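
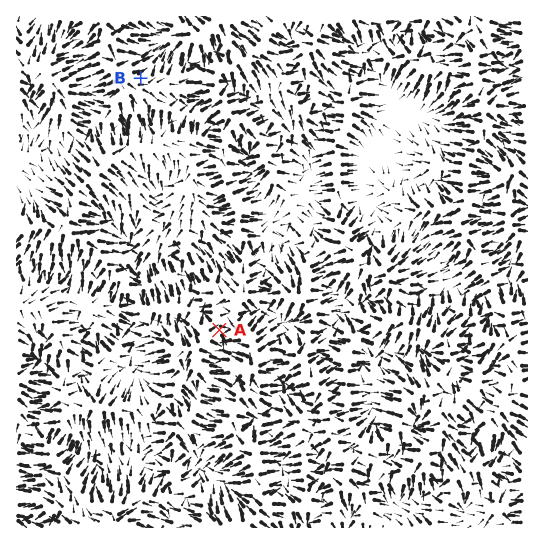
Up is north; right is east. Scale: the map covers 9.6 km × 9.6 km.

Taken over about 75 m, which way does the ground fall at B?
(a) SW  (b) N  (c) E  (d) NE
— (d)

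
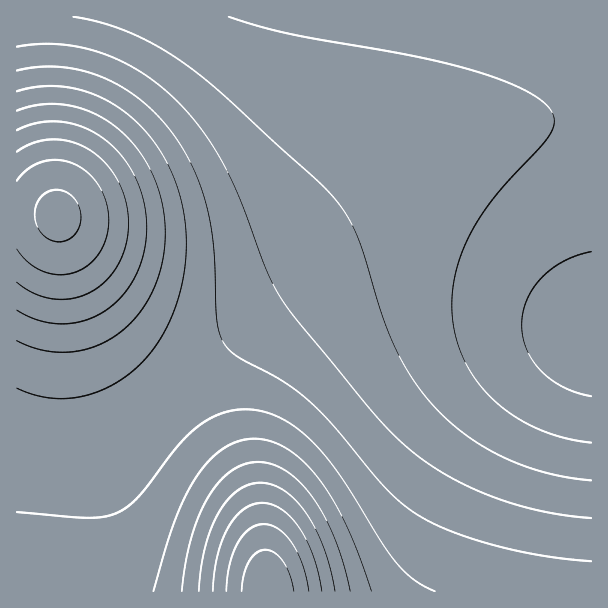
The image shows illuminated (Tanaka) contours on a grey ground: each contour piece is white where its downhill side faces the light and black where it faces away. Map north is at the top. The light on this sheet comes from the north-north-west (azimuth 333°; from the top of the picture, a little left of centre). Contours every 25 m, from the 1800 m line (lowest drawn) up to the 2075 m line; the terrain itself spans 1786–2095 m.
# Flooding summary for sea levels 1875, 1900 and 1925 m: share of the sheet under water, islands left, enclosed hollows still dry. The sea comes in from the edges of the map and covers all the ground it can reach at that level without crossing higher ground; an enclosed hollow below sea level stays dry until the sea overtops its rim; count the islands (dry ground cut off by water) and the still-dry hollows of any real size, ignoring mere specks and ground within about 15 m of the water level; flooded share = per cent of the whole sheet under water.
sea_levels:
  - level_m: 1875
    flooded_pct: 48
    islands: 0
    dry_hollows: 0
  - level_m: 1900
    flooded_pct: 58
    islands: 0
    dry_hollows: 0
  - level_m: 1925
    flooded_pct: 73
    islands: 0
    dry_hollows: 0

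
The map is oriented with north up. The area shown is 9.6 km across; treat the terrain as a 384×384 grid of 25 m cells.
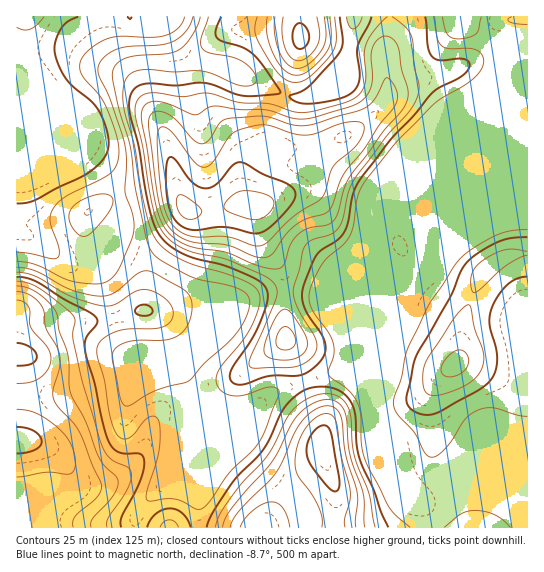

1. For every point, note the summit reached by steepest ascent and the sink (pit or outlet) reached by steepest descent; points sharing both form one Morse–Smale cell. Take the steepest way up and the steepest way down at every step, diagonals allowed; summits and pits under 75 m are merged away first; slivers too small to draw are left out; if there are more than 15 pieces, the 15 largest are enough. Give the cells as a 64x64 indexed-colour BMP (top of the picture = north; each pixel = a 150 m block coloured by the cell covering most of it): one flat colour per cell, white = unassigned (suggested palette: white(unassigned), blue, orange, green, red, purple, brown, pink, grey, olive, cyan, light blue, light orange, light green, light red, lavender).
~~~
<image width="64" height="64" href="data:image/bmp;base64,Qk12CAAAAAAAAHYAAAAoAAAAQAAAAEAAAAABAAQAAAAAAAAIAAATCwAAEwsAABAAAAAAAAAA////ALR3HwAOf/8ALKAsACgn1gC9Z5QAS1aMAMJ34wB/f38AIr28AM++FwDox64AeLv/AIrfmACWmP8A1bDFACIiIiIiIiInd3d3dERERERERERERERERERGZmZmZmZmIiIiIiIiIid3d3d0REREREREREREREREREZmZmZmZmYiIiIiIiIiInd3d3RERERERERERERERERERmZmZmZmZiIiIiIiIiIid3d3dERERERERERERERERERmZmZmZmZmIiIiIiIiIiInd3d0RERERERERERERERERDM2ZmZmZmYiIiIiIiIiIiInd0RERERERERERERERERDMzNmZmZmZiIiIiIiIiIiIiJ3REREREREREREREREREMzMzMzMzMzIiIiIiIiIiIiIndEREREREREREREREREMzMzMzMzMzMiIiIiIiIiIiIid0REREREREREREREREQzMzMzMzMzMyIiIiIiIiIiIiInREREREREREREREREQzMzMzMzMzMzIiIiIiIiIiIiIidERERERERERERERERDMzMzMzMzMzMiIiIiIiIiIiIiIkREREREREREREREREMzMzMzMzMzMyIiIiIiIiIiIiIiREREREREREREREREMzMzMzMzMzMzIiIiIiIiIiIiIiJEREREREREREREREQzMzMzMzMzMzMiIiIiIiIiIiIiIkREERRERERERERERDMzMzMzMzMzMyIiIiIiIiIiIiIiRBERERRERERERERDMzMzMzMzMzMzIiIiIiIiIiIiIiIREREREUREREREREQzMzMzMzMzMzMiIiIiIiIiIiIiIhEREREREURERERERDMzMzMzMzMzMyIiIiIiIiIiIiIhERERERERERREREREMzMzMzMzMzMzIiIiIiIiIiIiIiERERERERERERFERERDMzMzMzMzMzMiIiIiIiIiIiIiIRERERERERERERREREMzMzMzMzMzMyIiIiIiIiIiIiIiEREREREREREREUREQzMzMzMzMzMzIiIiIiIiIiIiIiIRERERERERERERRERDMzMzMzMzMzMiIiIiIiIiIiIiIhEREREREREREREUREMzMzMzMzMzMyIiIiIiIiIiIiIiERERERERERERERRERDMzMzMzMzMzIiIiIiIiIiIiIiIhERERERERERERFEREMzMzMzMzMzMiIiIiIiIiIiIiIiERERERERERERERREQzMzMzMzMzMyIiIiIiIiIiIiIiIRERERERERERERFEREMzMzMzMzMzIiIiIiIiIiIiIiIhERERERERERERERREQzMzMzMzMzMiIiIiIiIiIiIiIiERERERERERERERFERDMzMzMzMzMyIiIiIiIiIiIiIiERERERERERERERERREQzMzMzMzMzIiIiIiIiIiIiIhERERERERERERERERFERDMzMzMzMzMiIiIiIiIiIiIREREREREREREREREREUQUQzMzMzMzMyIiIhERIiIiERERERERERERERERERERERFDMzMzMzMzIiIhERESIhERERERERERERERERERERERERMzMzMzMzMiIRERERERERERERERERERERERERERERERFDMzMzMzMyIRERERERERERERERERERERERERERERERERMzMzMzMzERERERERERERERERERERERERERERERERERFDMzMzMzMREREREREREREREREREREREREREREREREREUMzMzMzMxEREREREREREREREREREREREREREREREREREzMzMzMzEREREREREREREREREREREREREREREREREREUMzMzMzMREREREREREREREREREREREREREREREREREREzMzMzMxEREREREREREREREREREREREREREREREREREUMzMzMzEREREREREREREREREREREREREREREREREREREzMzMzMREREREREREREREREREREREREREREREREREREUMzMzMxERERERERERERERERERERERERERERERERERERQzMzMzERERERERERERERERERERERERERERERERERERETMzMzMRERERERERERERERERERERERERERERERERERERQzMzMxERERERERERERERERERERERERERERERERERERETMzMzERERERERERERERERERERERERERERERERERERERQzMzMRERERERERERERERERERERERERERERERERERERFDMzMxERERERERERERERERERERERERERERERERERERERMzMzERERERERERERERERERERERERERERERERERERERFDMzMRERERERERERERERERERERERERERERERERERERERMzMxEREREREREREREREREREREVVVUREREREREREREREzMzERERERERERERERERERERFVVVVRERERERERERERETMzMRERERERERERERERERERVVVVVVUREREREREREREREzMxERERERERERERERERFVVVVVVVVVERERERERERERETMzEREREREREREREREVVVVVVVVVVVVRERERERERERERMzMRERERERERERERFVVVVVVVVVVVVVUREREREREREREzMxERERERERERERFVVVVVVVVVVVVVVRERERERERERETMzEREREREREREREVVVVVVVVVVVVVVVEREREREREREREREREREREREREREVVVVVVVVVVVVVVVUREREREREREREREREREREREREREVVVVVVVVVVVVVVVVRERERERERERERER"/>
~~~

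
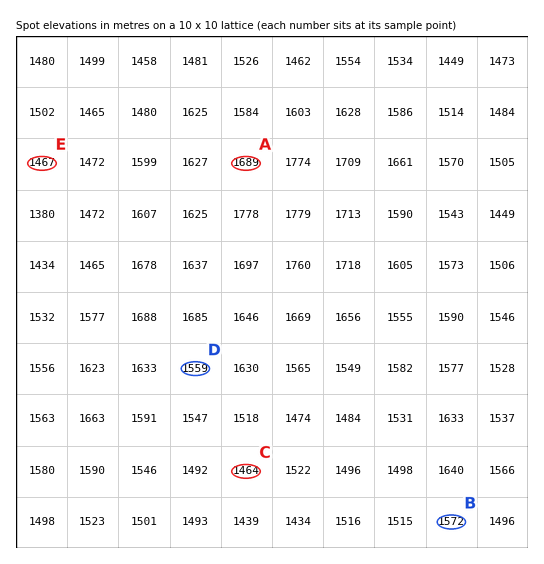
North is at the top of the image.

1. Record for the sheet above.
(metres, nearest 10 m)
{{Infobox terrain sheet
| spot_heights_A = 1690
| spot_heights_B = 1570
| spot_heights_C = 1460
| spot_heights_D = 1560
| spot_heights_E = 1470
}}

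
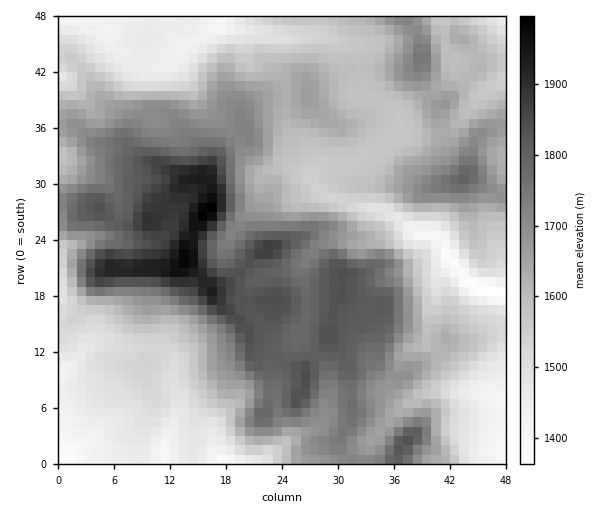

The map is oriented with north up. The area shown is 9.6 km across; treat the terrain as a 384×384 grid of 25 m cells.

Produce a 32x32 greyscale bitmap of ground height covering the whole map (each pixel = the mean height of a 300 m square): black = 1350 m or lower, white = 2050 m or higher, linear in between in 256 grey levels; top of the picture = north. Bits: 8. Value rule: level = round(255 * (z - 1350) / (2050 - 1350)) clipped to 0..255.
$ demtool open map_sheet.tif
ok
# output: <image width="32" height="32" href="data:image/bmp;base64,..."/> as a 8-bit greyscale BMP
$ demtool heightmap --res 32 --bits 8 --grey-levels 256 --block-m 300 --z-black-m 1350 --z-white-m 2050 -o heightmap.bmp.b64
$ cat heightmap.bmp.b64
<image width="32" height="32" href="data:image/bmp;base64,Qk02CAAAAAAAADYEAAAoAAAAIAAAACAAAAABAAgAAAAAAAAEAAATCwAAEwsAAAABAAAAAAAAAAAAAAEBAQACAgIAAwMDAAQEBAAFBQUABgYGAAcHBwAICAgACQkJAAoKCgALCwsADAwMAA0NDQAODg4ADw8PABAQEAAREREAEhISABMTEwAUFBQAFRUVABYWFgAXFxcAGBgYABkZGQAaGhoAGxsbABwcHAAdHR0AHh4eAB8fHwAgICAAISEhACIiIgAjIyMAJCQkACUlJQAmJiYAJycnACgoKAApKSkAKioqACsrKwAsLCwALS0tAC4uLgAvLy8AMDAwADExMQAyMjIAMzMzADQ0NAA1NTUANjY2ADc3NwA4ODgAOTk5ADo6OgA7OzsAPDw8AD09PQA+Pj4APz8/AEBAQABBQUEAQkJCAENDQwBEREQARUVFAEZGRgBHR0cASEhIAElJSQBKSkoAS0tLAExMTABNTU0ATk5OAE9PTwBQUFAAUVFRAFJSUgBTU1MAVFRUAFVVVQBWVlYAV1dXAFhYWABZWVkAWlpaAFtbWwBcXFwAXV1dAF5eXgBfX18AYGBgAGFhYQBiYmIAY2NjAGRkZABlZWUAZmZmAGdnZwBoaGgAaWlpAGpqagBra2sAbGxsAG1tbQBubm4Ab29vAHBwcABxcXEAcnJyAHNzcwB0dHQAdXV1AHZ2dgB3d3cAeHh4AHl5eQB6enoAe3t7AHx8fAB9fX0Afn5+AH9/fwCAgIAAgYGBAIKCggCDg4MAhISEAIWFhQCGhoYAh4eHAIiIiACJiYkAioqKAIuLiwCMjIwAjY2NAI6OjgCPj48AkJCQAJGRkQCSkpIAk5OTAJSUlACVlZUAlpaWAJeXlwCYmJgAmZmZAJqamgCbm5sAnJycAJ2dnQCenp4An5+fAKCgoAChoaEAoqKiAKOjowCkpKQApaWlAKampgCnp6cAqKioAKmpqQCqqqoAq6urAKysrACtra0Arq6uAK+vrwCwsLAAsbGxALKysgCzs7MAtLS0ALW1tQC2trYAt7e3ALi4uAC5ubkAurq6ALu7uwC8vLwAvb29AL6+vgC/v78AwMDAAMHBwQDCwsIAw8PDAMTExADFxcUAxsbGAMfHxwDIyMgAycnJAMrKygDLy8sAzMzMAM3NzQDOzs4Az8/PANDQ0ADR0dEA0tLSANPT0wDU1NQA1dXVANbW1gDX19cA2NjYANnZ2QDa2toA29vbANzc3ADd3d0A3t7eAN/f3wDg4OAA4eHhAOLi4gDj4+MA5OTkAOXl5QDm5uYA5+fnAOjo6ADp6ekA6urqAOvr6wDs7OwA7e3tAO7u7gDv7+8A8PDwAPHx8QDy8vIA8/PzAPT09AD19fUA9vb2APf39wD4+PgA+fn5APr6+gD7+/sA/Pz8AP39/QD+/v4A////AAwSGh8jJyQUHyojEx0vM0FgdXmAhoKCmKaHbmVFJx0UExcbIygrKBokLSkkOFdeV1p2g4yMeXGFrKKAXDkoHxYZHiAjKi8wJSUvLTBQeIiBcnd8hZOHdHKNoINPNyohGh4jKCksMTcyKTM5QFmAnpOXkYOClJOBbml2dVQ6LCIdIictMjM2PjwxOkdYXG2TlqesjoWWkYB0ZlxdSzImHhkiKS80OD9DOjVDU2hudJGZo7ObjJeQfnh2ZFFAMCQeHh0pMzk/REQ+OkpidHuOoaCmtKSXopuMgHx2ZFVGNCkkJyg1PUBDRUI+S2R6h6WopaWppaSmnJWKb25mX1ZHOC03LzA3PEBDQ0dTZn2Qrqqmn5+nrqignJRyYl1kYVZIOj88NzxETlBNUWBxh6C0rKqgnqeyqqiloIVsWWJcUUlBQUVDSVZkaGFldIyptrCtsKmfpa+rqqinjG1QVVBHQTs5TF5gaXR5e4uduMSzr7KzsKGksLCqqaqMa0ZHRDElGzxrmJmRk5agtLvPybWsrLCrnaOwsqqinYdfPjktDQcKRoi7ycfIytDa08q2s6ylpJ2Woq+zq56LdlM4JxIYLC9RirLKxsjN0d/hvZ6hsbOtnI+Vp6OTmJJzTjcUEjpIP1JujKGirbe+1N20kpKou7yqmYqJeWtqY0YyKxIrT05IdoKGk6GxvbzE2cadiZSdoaGekYN2aWFRMRkWHUBaU06KoqarprbGw8HW5sCOgYB8eHuAeGdQRjcsNjg/VWJaWYyjrqugr8DDxMzm1Z15cWtdWVVMRD04PFJoamdyc2txgJGcmZ+ruMDLy9XOmXVoaFtPR0lOVFZgcYCJjpONg3xmdISQn6mwusvT1sGQbmBgVUxKUFJUV2BveoSPnZ2HblprgJOgq7a7ubnCtY51aVpUUE1OT1BRV2ZtdHuIlnxnXHKJkpyiopyWmaGgioF6YllUU1VWU1FSVltnb3iGdWdxfoWNmJSKiIqOjImFiH1lXFpcY2NbVFJSVWJqaXx+c3Z6cHWBhIKDh4OAgIWHeGdhZmlqZV9ZVFJXaGxgZ3J0aGdmcXR6f4B7cHR+hIR2aWZvbmZcWFdUVF5vdmdXW2RQUmNkWVRWVldVZnp+enNqZnFuYlhVVVlia25ualhPUzNMWEs5LSssMT1ab21kZGRmb2thW1haZXiBemReX1dJQ01DMyklJSMkL0heXlBYXmJmY1pZWVxoe4yHYVpeYFNHQTAlJCcnJSAiLkNLRk5MTlJUUFJUVl9yioVdXWBbTjQuJR8jKCkmIyAeIiowNDU5P0RJUFRVXW6CeFtoYlA/GxwdHCEkJiQlJiAVITA8Rk1PT1JaXmRzg4BnUVpLPi0="/>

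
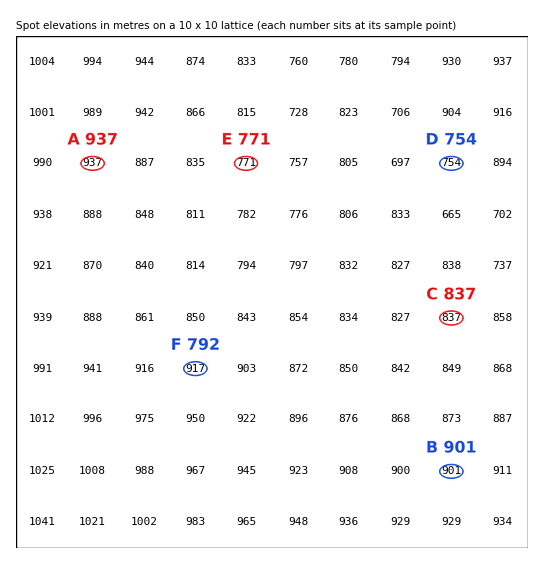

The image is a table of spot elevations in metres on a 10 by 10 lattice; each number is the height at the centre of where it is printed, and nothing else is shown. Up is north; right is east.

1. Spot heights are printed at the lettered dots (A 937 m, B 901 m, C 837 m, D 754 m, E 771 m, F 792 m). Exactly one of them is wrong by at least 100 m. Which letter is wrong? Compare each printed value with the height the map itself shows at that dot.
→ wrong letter F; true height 917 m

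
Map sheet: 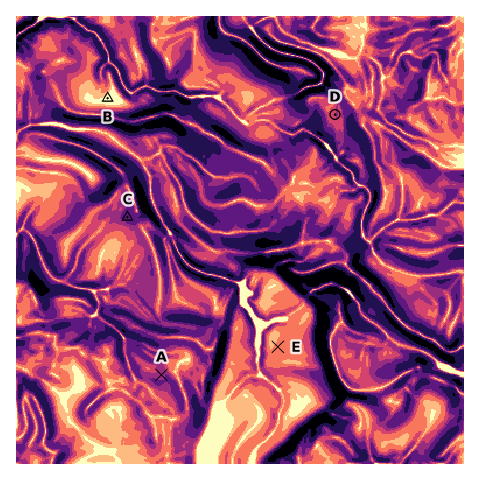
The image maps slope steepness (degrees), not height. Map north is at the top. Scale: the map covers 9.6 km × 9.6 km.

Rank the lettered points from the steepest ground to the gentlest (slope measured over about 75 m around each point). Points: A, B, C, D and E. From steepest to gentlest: C A D E B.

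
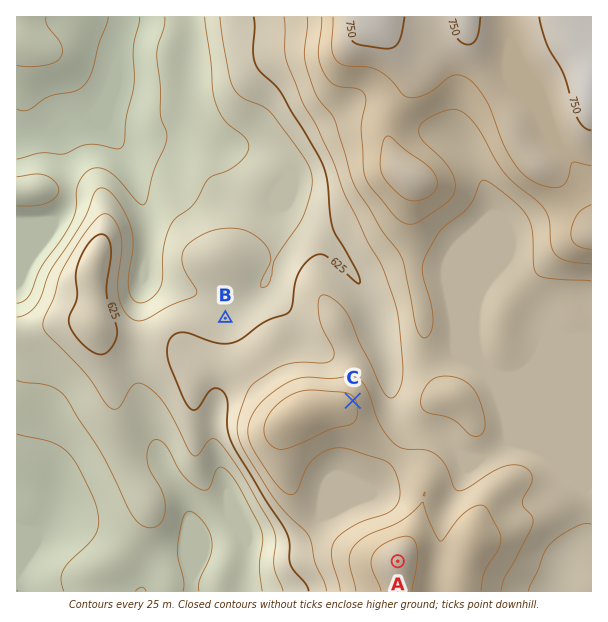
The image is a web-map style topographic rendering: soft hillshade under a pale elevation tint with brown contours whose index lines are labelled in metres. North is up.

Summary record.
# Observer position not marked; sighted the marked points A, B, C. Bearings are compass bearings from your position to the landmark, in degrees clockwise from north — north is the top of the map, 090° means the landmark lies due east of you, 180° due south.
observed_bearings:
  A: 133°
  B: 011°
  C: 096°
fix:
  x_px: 212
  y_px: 387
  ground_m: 625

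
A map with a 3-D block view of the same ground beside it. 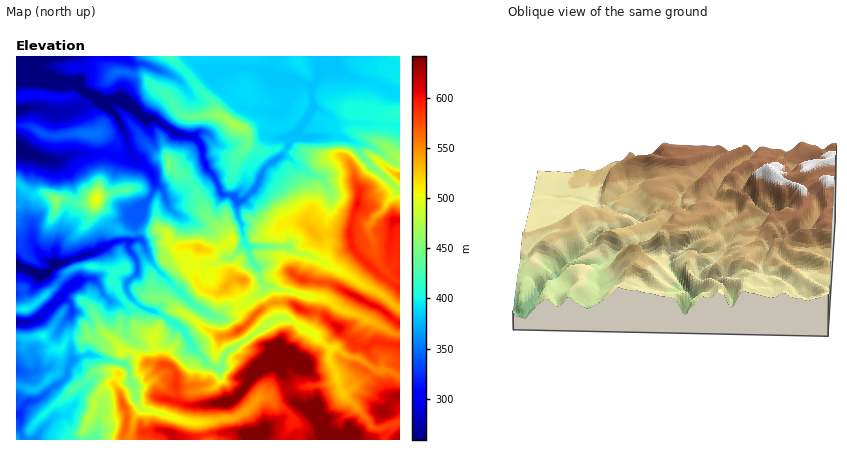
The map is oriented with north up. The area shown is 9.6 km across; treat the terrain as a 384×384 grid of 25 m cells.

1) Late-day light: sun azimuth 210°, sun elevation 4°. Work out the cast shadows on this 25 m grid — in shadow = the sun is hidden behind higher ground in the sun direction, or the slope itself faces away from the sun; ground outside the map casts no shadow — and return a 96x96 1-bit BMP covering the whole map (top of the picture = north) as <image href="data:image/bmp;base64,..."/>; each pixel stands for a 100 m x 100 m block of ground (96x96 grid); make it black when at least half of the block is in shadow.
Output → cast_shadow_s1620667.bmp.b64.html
<image width="96" height="96" href="data:image/bmp;base64,Qk2+BAAAAAAAAD4AAAAoAAAAYAAAAGAAAAABAAEAAAAAAIAEAAATCwAAEwsAAAIAAAAAAAAA////AAAAAADAAAAAAAAAAAABgDDAAAAAAP4AAAAHw/LAAAAIh///+YAH3/vAAAAJ/////4AH//+AAAAN/////6AH/8CAAAAP/////8AP/4AAAAAP//4f//gP/4AAAAAP/8AB//Af/4AJAAAf5AAA/+Af/yAPAAAfAH/4P+Ef/3ABAAA/B//8H8Pf/+AAAAA/P//+D8f//4EAIAB/Hn//A4f//w84JgB/HH//AAP//g/8DwD/EH//AABf/g/wB4H/AH/+AAAf+D/gAYA+AP/+AAA/+H8AARD8AP//gAA/8fwAAD/8Af//wAB/84AAAD/4D///+AB//wAAAH/4/////AH//gAAADgB/////Mf/8AAAAAA///+f3f//wAAAAAA///+PwP//gAAAYAB/v/8B////gAcA4AD+H/8Af///Af//4DH4D/44P//+H///pDP4D/z8H//+D/7/jHf77/n/h//8b/z/zmf3//f/w//5//A/zu///+//wf/z/4MPx8///D//4P/3/gcD8A//+H//+H///A/x/B//8P+AfhP/+D/4/H/+Af4APgf/8P/8fP/cA/gAH///w/9/H/+4D/AAH///D/4/j/44D+AAD//8P/x/x/w7P8CAD/nw//j/wfx/HwAAP8AP/+B/4Pw/PgAA/AH//8D/4BgHPAAD/AP//xj/+AAOeAAD/A///jD7/x+OcAD//B//+GAH//+e4AA//B//4OAP///+wAAf/B//AcAOA///wAAH/D/+A8AEAf//gAAB///8BgAAAH//gAfh///4BAAAAA//Af/h/AGACIAAAAf/Af/j4AAACIAAAAAAA//z0AAAAYAAAAA8B//zwAAAAYAAAAB+H//3wAAAA4AAAAB8H///wAAAAYAAAAA8H///8AAAADEAAAB4H///8gAAAD8AAADoH/z//gAOAB8AAAPgH/D///AeAD8AAAHAH/H///B/A/8APwwAH/H/+fv/A/8A/w4AH+P//H//Af8f/3+A/AP//D//AH8//////Af7/B/+A/9/////4AfwHgX+B/7/////8A/wDgH8B/7/////8B/gBAP4B/3/////8B/gAAeAD///////4H/AAY4AD///////4X/AAPwAH///////w/+AAHgAH///////x/8AAAAAf///////5/8YAgB///8fD/v/5/9wD+P///8EA+H+Z/9AH/f///8AAAB+7/+AH/P///8A4AB/7/+AHgH///8D/+D///8APAB///8P//H//+AA/AAf//////Pv/AAD/AAD///////v8AAH/AAA////////4Dwf/gAAH/9/////wH///gAAD/8/8///AH///gAAB/8CAD/8AP4//gAAAf8AAP/4APh//gAAAP+D//jwAfD//gAAAH///+AAB+H//gAAAD///4AAH+P//gAAAB///4AAf8f//AAAAAD//4AAf4/hwAAAAAD/4AAA/x+AAAAAAAB/AAB9/j4AAAAAAAAAAAH/+HwAAAAAAAB//4f84PgAAAAAAAA//5/4AOAAAAAAAAA="/>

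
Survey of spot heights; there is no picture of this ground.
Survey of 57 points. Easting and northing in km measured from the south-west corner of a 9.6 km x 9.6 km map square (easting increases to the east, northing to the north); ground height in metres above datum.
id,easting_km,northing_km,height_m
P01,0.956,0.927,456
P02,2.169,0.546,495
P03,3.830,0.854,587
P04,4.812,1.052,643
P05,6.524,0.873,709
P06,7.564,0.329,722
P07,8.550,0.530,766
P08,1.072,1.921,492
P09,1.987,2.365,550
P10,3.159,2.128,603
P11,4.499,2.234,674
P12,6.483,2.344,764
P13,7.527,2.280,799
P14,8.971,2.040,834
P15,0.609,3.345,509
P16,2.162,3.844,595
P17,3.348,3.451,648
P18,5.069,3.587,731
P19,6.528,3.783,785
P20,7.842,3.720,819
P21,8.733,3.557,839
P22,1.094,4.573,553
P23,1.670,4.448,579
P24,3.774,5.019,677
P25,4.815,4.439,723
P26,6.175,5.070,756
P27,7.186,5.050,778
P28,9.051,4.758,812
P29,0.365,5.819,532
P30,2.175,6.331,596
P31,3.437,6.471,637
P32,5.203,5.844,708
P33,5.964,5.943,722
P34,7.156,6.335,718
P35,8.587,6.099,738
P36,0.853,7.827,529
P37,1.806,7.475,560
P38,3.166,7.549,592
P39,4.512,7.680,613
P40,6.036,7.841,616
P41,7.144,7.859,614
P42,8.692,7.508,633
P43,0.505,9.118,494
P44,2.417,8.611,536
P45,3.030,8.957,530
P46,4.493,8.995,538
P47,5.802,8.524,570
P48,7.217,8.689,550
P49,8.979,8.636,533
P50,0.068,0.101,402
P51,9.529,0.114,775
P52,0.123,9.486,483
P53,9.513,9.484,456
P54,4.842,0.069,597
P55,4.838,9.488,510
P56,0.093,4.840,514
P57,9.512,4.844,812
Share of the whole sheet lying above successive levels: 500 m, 92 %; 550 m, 74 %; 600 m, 58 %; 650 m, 44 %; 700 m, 32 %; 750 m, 20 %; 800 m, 9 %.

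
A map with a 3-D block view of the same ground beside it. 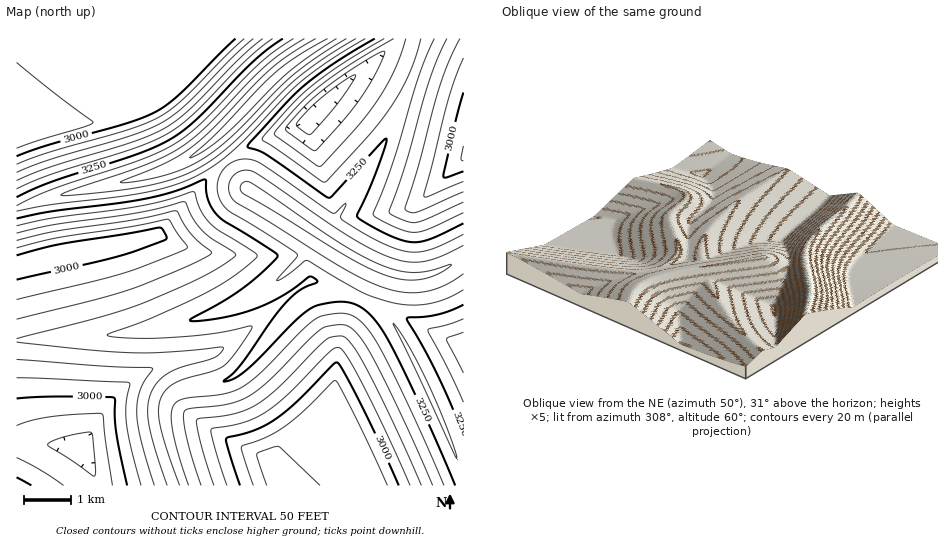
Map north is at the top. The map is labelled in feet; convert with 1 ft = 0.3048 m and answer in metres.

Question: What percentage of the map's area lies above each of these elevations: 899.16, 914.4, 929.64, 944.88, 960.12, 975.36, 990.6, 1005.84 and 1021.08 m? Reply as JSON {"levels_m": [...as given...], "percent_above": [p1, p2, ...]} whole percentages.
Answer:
{"levels_m": [899.16, 914.4, 929.64, 944.88, 960.12, 975.36, 990.6, 1005.84, 1021.08], "percent_above": [91, 79, 71, 61, 49, 36, 24, 14, 8]}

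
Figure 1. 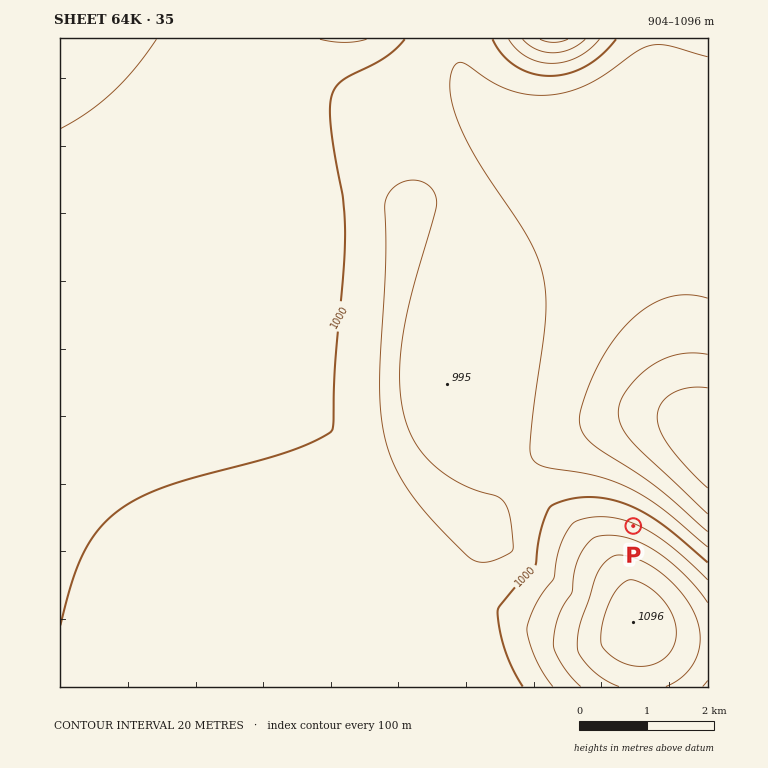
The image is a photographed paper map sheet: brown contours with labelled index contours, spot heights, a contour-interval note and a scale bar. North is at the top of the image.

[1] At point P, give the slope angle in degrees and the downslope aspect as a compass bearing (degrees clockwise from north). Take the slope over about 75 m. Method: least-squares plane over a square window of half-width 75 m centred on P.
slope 5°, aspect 22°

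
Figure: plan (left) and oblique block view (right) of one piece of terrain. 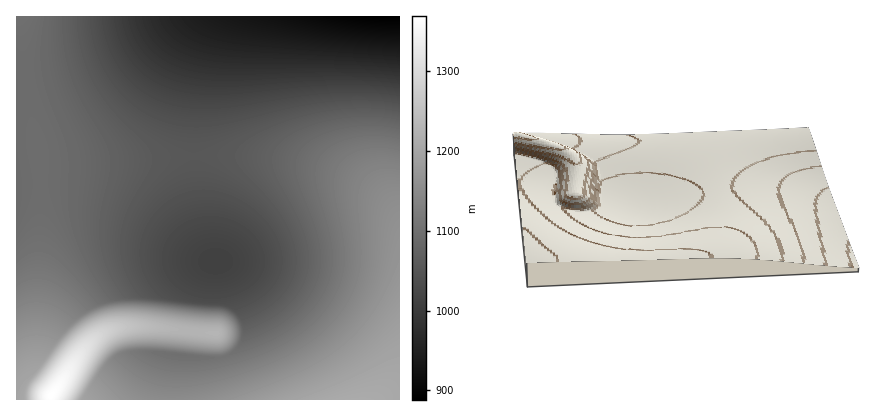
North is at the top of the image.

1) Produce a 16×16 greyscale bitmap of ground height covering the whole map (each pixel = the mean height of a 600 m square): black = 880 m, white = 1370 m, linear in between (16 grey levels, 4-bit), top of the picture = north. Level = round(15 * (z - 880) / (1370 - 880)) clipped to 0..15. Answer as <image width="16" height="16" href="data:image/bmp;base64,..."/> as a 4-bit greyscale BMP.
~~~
<image width="16" height="16" href="data:image/bmp;base64,Qk32AAAAAAAAAHYAAAAoAAAAEAAAABAAAAABAAQAAAAAAIAAAAATCwAAEwsAABAAAAAAAAAAAAAAABEREQAiIiIAMzMzAERERABVVVUAZmZmAHd3dwCIiIgAmZmZAKqqqgC7u7sAzMzMAN3d3QDu7u4A////AL7JiIiJmaqqnOqHd3eImaqZzKmap3eJmYiKqpiGZniZiHdlVEVWd4l3dlVERFVniXdmVUREVWeJd2ZVVVVWd4hnZmVVVWZ3iGZmZVVVZneIdmZlVVZmd3d2ZlVVVVZmZmZmVURERVVVZmVUQzMzRENmZUMzMiIiInZlQzIiIRER"/>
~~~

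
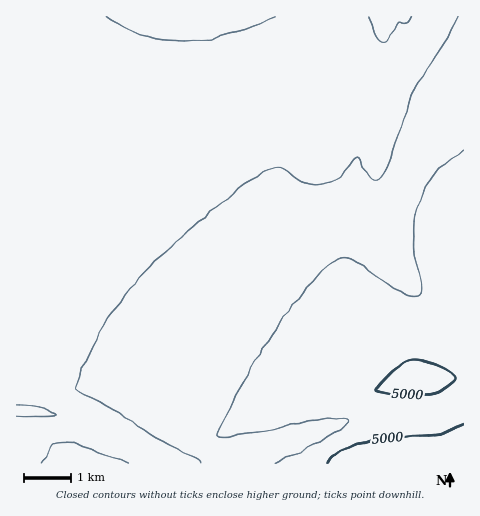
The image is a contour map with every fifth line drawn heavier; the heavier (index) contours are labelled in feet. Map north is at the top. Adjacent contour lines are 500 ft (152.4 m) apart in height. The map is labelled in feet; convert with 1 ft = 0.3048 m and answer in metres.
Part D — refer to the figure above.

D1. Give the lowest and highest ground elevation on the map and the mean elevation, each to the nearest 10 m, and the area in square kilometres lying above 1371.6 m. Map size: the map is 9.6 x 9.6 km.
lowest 1040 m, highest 1610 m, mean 1250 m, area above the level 18.8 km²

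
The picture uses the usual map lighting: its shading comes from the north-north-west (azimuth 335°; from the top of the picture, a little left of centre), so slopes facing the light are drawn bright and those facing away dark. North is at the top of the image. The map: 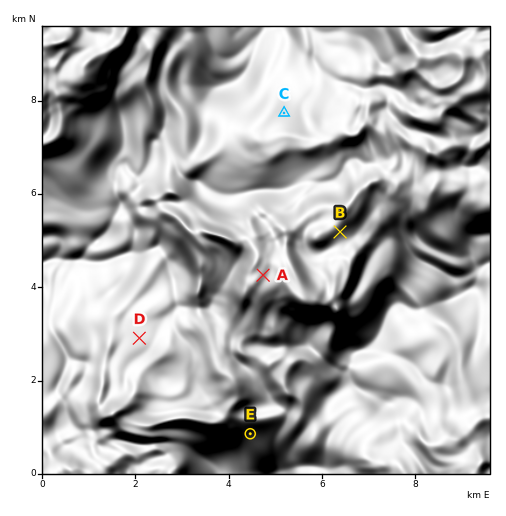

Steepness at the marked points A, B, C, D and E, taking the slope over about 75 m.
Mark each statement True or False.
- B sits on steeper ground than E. False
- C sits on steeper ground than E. False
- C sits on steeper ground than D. True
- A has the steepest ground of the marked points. False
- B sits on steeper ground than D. True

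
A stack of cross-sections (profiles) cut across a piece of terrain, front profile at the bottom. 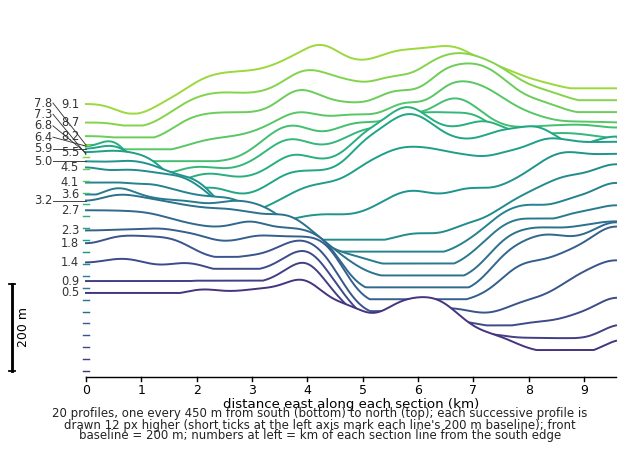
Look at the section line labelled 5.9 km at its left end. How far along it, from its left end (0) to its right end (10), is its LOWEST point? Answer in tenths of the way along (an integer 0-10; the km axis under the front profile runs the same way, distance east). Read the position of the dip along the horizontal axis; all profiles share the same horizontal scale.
3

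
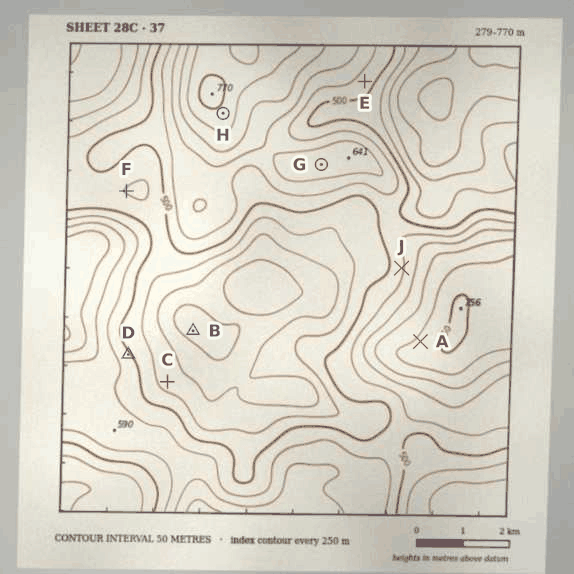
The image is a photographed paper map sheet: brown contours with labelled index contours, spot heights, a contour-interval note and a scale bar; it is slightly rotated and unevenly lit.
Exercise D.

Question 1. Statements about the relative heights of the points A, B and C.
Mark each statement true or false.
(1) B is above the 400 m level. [false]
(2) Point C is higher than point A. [false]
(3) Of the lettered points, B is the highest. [false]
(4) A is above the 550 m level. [true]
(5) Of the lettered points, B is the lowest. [true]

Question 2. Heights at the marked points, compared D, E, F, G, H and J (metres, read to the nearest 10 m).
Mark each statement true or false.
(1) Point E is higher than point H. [false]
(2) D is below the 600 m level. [true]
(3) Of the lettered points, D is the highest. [false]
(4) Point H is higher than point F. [true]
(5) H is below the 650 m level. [false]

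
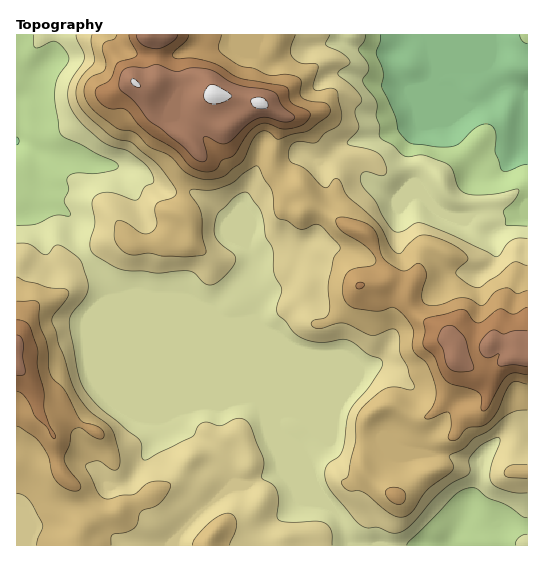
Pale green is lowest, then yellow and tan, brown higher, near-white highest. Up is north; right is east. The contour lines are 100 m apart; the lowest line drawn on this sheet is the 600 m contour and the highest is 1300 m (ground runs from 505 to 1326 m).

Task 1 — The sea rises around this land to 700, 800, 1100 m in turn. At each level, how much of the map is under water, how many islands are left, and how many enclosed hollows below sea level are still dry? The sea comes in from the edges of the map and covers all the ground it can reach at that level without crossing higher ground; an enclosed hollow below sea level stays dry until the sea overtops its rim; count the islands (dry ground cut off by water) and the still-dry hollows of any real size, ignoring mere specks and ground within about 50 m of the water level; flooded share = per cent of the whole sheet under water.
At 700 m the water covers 14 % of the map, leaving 0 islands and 0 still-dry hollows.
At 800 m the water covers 42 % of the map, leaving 0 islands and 0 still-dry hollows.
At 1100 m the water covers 91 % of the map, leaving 0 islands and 0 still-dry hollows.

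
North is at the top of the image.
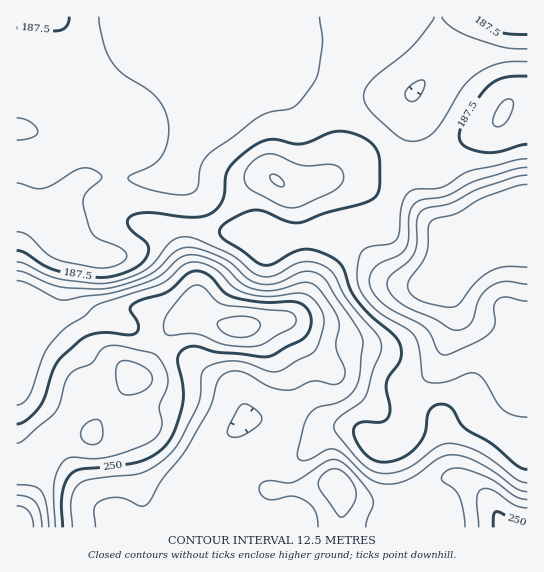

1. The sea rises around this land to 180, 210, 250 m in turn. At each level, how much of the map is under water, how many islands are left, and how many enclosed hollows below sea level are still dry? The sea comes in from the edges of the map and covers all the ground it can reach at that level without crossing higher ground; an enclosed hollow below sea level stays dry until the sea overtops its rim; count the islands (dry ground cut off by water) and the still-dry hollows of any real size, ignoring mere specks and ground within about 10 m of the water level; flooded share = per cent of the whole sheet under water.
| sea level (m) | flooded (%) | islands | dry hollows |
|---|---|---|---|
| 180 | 38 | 0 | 0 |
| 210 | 64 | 0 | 0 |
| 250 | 88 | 0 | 0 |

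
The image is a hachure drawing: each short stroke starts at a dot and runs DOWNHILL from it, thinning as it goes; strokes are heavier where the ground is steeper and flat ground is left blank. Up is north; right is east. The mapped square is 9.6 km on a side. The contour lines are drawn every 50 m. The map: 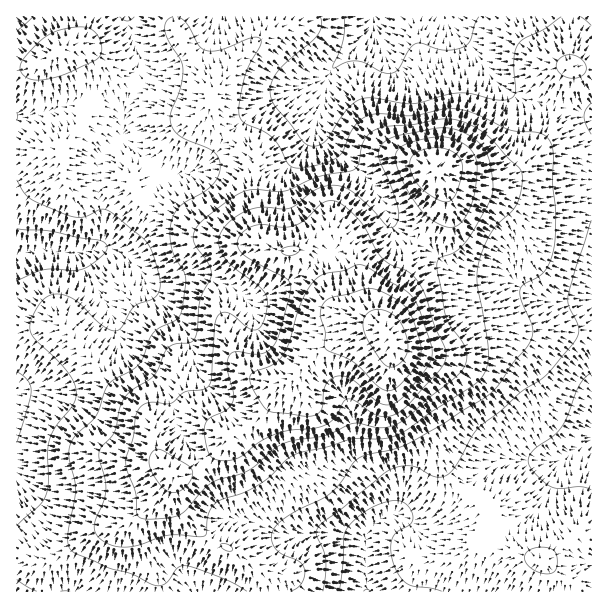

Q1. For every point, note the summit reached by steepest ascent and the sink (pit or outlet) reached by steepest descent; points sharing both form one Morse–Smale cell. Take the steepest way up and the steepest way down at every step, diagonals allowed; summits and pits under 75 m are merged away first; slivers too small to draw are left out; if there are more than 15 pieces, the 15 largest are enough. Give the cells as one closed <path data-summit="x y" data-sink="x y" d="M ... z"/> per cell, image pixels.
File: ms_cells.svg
<path data-summit="389 335" data-sink="17 255" d="M174 16l-158 1 1 575 244 0 1-13-3-7-17-16-33-18-27-26-7-15-1-21 9-2 21-12 26-26 30-20 12-15 8-17 13-6 25-28 53-19 14-1-14-10-32-12-9-12-10-26-14-18-30-2-7-3-7-7-8-40 2-38-10-11-16-12-16-16-4-12 4-18-30-48-8-15z"/><path data-summit="389 335" data-sink="366 591" d="M417 241l-3 0-4 7-8 27-18 34-2 12 6 12-4-2-13 0-53 19-25 28-13 6-8 17-12 15-30 20-26 26-21 12-9 2 2 25 6 11 18 18 13 11 29 15 17 16 3 7 1 13 328 0 1-58-8 0-9 2-32 24-21-6-18-10-10-14-4-23-25-15-15-16-8-12-12-33-12-17-20-19-7-14-1-10 2-14 0-15 6 6 12 2 28 0 11-2 21-14 15-6 22 0 12 3 72 0 1-31-46 0-18-8-25-16-39-4-11-2-7-5-17-17z"/><path data-summit="389 335" data-sink="591 434" d="M507 328l-22 0-15 6-21 14-11 2-28 0-12-2-5-5-3 28 1 10 7 14 20 19 12 17 12 33 8 12 15 16 25 15 3 18 7 15 10 8 12 6 21 6 32-24 17-3 0-201-26-2-47 1z"/><path data-summit="435 170" data-sink="374 17" d="M446 16l-72 0-7 17-37 39-12 42 0 15 2 6 52 48 12 18 10 26 19 13 5-4 22-35 2-13-5-18 34 8 26 0 19-8 25-30 7-15 6-20-32-7-22-13-30-38-18-18z"/><path data-summit="389 335" data-sink="374 17" d="M372 16l-106 0-1 11-5 11-20 19-11 14-17 25-2 15 4 12 16 16 16 12 10 11-2 38 8 40 10 8 18 4 10-4 29-16 7 0 8 4 10 16 14 56 15 20-1-11 3-12 17-30 6-20 7-15-16-8-5-5-10-26-12-18-36-32-16-16-2-6 0-15 12-42 37-39 6-13z"/><path data-summit="435 170" data-sink="366 591" d="M558 106l-5 1-5 18-7 15-25 30-19 8-26 0-34-8 5 18-2 13-25 39 14 8 17 17 7 5 11 2 39 4 25 16 18 8 45 0 1-184z"/><path data-summit="389 335" data-sink="374 17" d="M591 16l-144 0-1 2 6 11 18 18 30 38 22 13 32 6 8-24 8-13 22 1z"/><path data-summit="389 335" data-sink="366 591" d="M264 16l-89 1 0 9 9 19 31 49 25-37 20-19 5-11z"/><path data-summit="389 335" data-sink="366 591" d="M336 232l-7 0-33 17 10 3 10 11 16 39 7 6 39 17 1-2-7-9-6-14-12-48-8-13z"/><path data-summit="389 335" data-sink="366 591" d="M576 67l-6 0-5 7-11 31 37 10 1-46z"/>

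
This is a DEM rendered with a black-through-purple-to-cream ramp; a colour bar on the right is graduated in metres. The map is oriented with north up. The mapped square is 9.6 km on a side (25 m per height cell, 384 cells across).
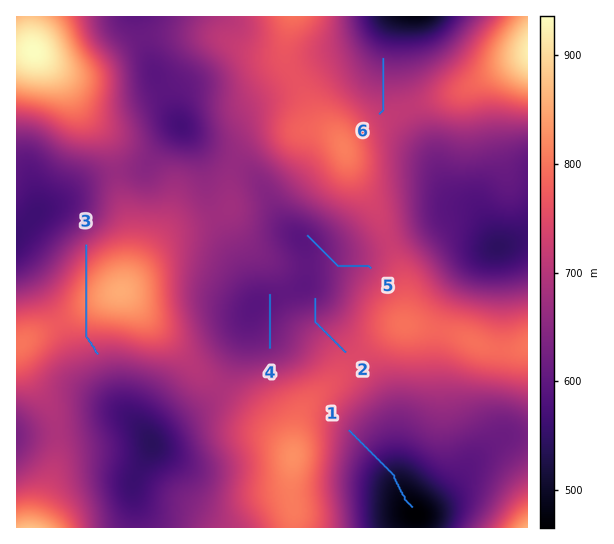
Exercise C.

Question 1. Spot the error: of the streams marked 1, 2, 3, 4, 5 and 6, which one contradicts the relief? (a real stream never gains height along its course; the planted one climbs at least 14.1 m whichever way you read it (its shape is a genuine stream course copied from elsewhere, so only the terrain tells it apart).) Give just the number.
3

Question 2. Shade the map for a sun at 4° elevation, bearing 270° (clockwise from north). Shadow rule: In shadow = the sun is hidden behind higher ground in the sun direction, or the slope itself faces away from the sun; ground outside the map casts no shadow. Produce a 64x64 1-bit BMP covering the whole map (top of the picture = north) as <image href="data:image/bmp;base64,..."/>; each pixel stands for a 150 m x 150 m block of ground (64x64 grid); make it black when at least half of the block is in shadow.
<image width="64" height="64" href="data:image/bmp;base64,Qk0+AgAAAAAAAD4AAAAoAAAAQAAAAEAAAAABAAEAAAAAAAACAAATCwAAEwsAAAIAAAAAAAAA////AAAAAAAf//wAD///AB//+AAP//8AH//wAA///wAP/+AAD///gAf/wAAP//8AA//AAA///wAD/8AAD///gAP/4AAP//+AA//gAA///4AD/+AAD///AAP/4AAP//wAA//gAA//8AAD/8AAD//gAAP/wAAH/8AAA/+AAAf/wAAD/wAAA/+AAAP+AAAA/wAAB/wAAAB+AAA/8AAAAAAAAD/gAAAAAAAAf8AAQAAAAAA/gAHwAAAAAD8AD/wAAAAAHAAf/gAAAAAAAD//gAAAAAAAf/+AAAAAAAD//8AAAAAAAP//8AAAAAAB///4AB/AAAH///wAH/gAAf///AA//AAB///4AD/+AAH///AAP/8AAP//AAB//wAA//gAAH//AAA/wMAA//4AAA8B4AH//gAAAAPAAf/8AAAAB8AB//gAAAAHAAP/8AAAAAYAA//wAAAAAAAH/+AAAAAAAA//4AAAAAAAH//gAAAAAAAf/+AAAAAAAD//4AAAAAAAP//gAAf4AAA//4AAD/4AAD/+AAAf/gAAP/wAAH//AAB/4AAAf/8AAH4AAAD//wAAfAAAAP//gAD4AAAB//+AAPgAAAP//8AB/AAAB///wAH8AAAP///AAf4AAA///8AB/4AAD///gAH/wAAf//+AB//wAB///wAP//gAH///AA///AAf//4AD//+AA=="/>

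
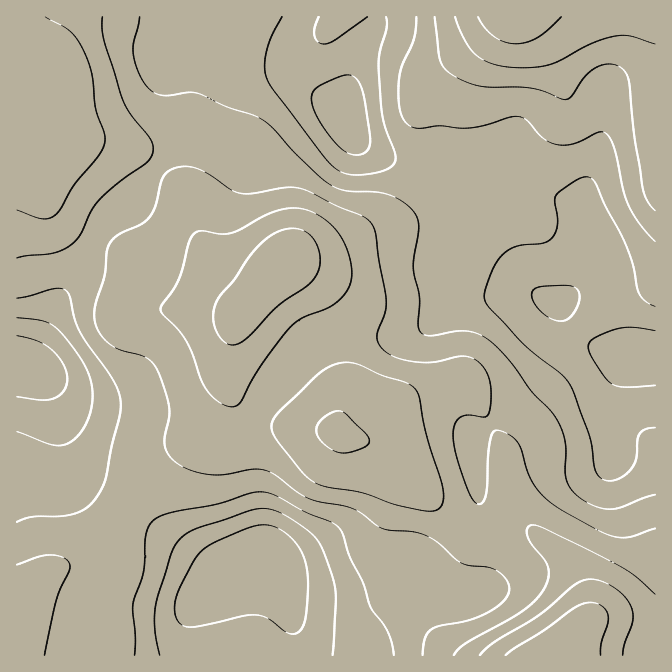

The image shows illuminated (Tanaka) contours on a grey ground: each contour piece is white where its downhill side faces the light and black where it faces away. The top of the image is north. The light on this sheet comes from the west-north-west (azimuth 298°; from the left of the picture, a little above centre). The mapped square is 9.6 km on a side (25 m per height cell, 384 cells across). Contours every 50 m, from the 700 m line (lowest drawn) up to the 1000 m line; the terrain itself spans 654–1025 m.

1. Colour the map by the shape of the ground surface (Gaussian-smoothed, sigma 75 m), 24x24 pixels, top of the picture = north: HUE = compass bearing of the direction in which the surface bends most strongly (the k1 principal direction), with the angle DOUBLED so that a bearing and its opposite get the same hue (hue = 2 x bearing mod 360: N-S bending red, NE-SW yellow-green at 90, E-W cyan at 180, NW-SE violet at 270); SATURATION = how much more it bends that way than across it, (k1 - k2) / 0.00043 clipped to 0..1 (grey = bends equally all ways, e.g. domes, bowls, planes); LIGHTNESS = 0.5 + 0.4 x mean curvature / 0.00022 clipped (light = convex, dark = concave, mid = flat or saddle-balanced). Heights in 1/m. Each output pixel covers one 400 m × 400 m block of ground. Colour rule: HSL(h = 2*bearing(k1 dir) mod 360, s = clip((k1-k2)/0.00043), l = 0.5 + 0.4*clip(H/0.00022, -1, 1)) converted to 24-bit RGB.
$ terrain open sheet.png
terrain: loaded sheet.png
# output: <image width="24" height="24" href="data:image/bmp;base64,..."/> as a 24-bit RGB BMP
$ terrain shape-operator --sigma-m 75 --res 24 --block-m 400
<image width="24" height="24" href="data:image/bmp;base64,Qk32BgAAAAAAADYAAAAoAAAAGAAAABgAAAABABgAAAAAAMAGAAATCwAAEwsAAAAAAAAAAAAA3rCAEDttNYXH8d/ap9CPD1N6H0S2j4q9xKO5c5umMhxZnDSH24RtOU92SK2MYuSsDv/nPbbn+877/77+3o239MN6klI7GVhx4MKjO0OFEEgx5dQq+7heFlM5CSomU3lHsIhpwTtpPh5dV0N22KKPaom1U9usT8hcQGUWBzIBFTUG3xpR/szr9dbm5NX2HWj666nG20S2QkuJV7JF79CRnV5FCSspGGwpSXg/oFB6cCKGbjpa19RJi9RrSreBdilArm8lQmMpEikKEDIBacsA8vej2IynrzC6xG+B45bcppDac3m927Wl0F2GMy5iK1EgF0IRMi0ZNhEfi2lIyd2Tz+ZDKCcRQiEZwdRxW2yfXkh9O7pIEf86c/Rdpj90rx9le6dopH6AwVuMrU9zyXdd8wwwgR0yc2ciJDwSHxoUPTsSIbcBj8Am+kkbdzE/JbNFW/yNJyLJeWPH0fjqpPnrZbPDeRyLxVm0a6ZMbVtOmEVUs19guEBg4zKD317Dz5PCeEerFwhLmrhYftQnGV0Rgc5AkIu/xfnbMf/gGApciuSKgfWKR6dATTdkVyaEq4ehhpVmTFdwkVuPtVNmqk91rHWcuZLD2p3bslfhBgDLpbDf4t3umcfwc9TlnODZ0fraKBSSJBJcvveDsrUneIAcEi4WGScpnI81gq2sP02oZ0Cbu2aas4OyqpKwmYyotXa1v2fNFRjWfrPGut7Il6bJhKTCn+GuqNR6Jwc7NFqQ0d6MrXRurbWLKUOCHBlAhalEd4exVzSQZTGArHRnoYV9pX2ApldxolZRcr+1IU/0p7Lhzsi2g6SiirKtwsqKr1I9LhJDRa5ifcZ2o56xusKsLheRIRy3os7Pl06AYidrZx5UzaYujpRKkGZQmkJbztFxL+U7BoSNUGa83KW1vcKlcIqrzJabzzi1TzaTbcV6VM11aaCYw5V/MCJsK42hfaV0VysVKAsTQw4M8/8bUJc5XX9tjmCY5dGe1uBXBj4eBTsrosSM3dbLaqfUkIrg2Vz/x4vmvuLXgcvWSliks32Phj6hOG5obF5HMCoMJQ4krFZJ2vGqSapVOXRfUl903dOV58GjZZ5LAjEbE1AAyc8AdIEHFyoJImBZ167A4eLJnUyUdkd1lTFBjiEbVkMiOTgUMrOVAH/FhsDw6eLjrqndQl7bRnnMxdC63qiz3HeFPzRaIHQmZ8AiqsFRPJZUCkokRpkN1Z8UikU/ZURihi172lun1TGwozBodrrYCI+eDqKSztegwJK0YUW6VmOrqraazGSg94ikom/BZsrAW86zjc2yX1mwd0GVcn4viLEYZGIsRBsYOU8nbYdQsknHwobinF2ARIhUBmJQZ846o6liYE1rY5ZkZquVoFjJ6sPX6dTonb/Ud8TPnGdxYkhhW0R2tGqNw55qVilGgEdHRbxuLnF/ZVJ3l2xUtVB+oM+JALC4Oc/Ck3yvhEymib6BM8qqLFvA4cri7N/mur3cnFDItkychF+cQD57mGN4x3h9bT66h7TLiqK5JDhoXSlfp1YwjLGE0+O4Ln1uEFMtNVg3j1qAutmfS6eHGXx6asJ+5eHFwZjVsDD81prloGzUcy/UinGyt5+vf5XBboiyrWWfTB6SWg9/ypOMm7fE0KqLplR2MGtZHltMM7hpq9B8inBeMGg/JoUXuPgnNbYxKR6f52fA3h93hjdyomdws6eYpmGBeThFjHpFJRpUPR2ZxuzItG52xZyCt4m3cne2J567NaiDk6pKi4xhg3JtR6RDfPdQOKE/Dg8lMwADrj8Ag3giapEieHohci0kmC4xuaAuDjQ5H1h80/CHt3qm2NGufqe4mrHRTX3oPz3Zo6DAdYKveX6koNOqhtyDaTBaKgAzawA0+uiicbKBp2ZmgIxaRXOGn0q647+2GYjFBkuC2uGenmRe7uCRZrBZT8NaMVx9Qjpurphdl29UZqljrdOApkAjLQYNEQQvQju19/LUrGyLl1ZquIBWTFAuK1Qszu2gN1TACChtxdCOZ49V7fK5lcaYcrqPIx1TWzVbpopMo5pQe7o0kYYncwIjnCYpAhwxG7m07uTB31akrz5tzEY1kVJIKrI/YvkcRlksEDU+gsVNVtnM3fHWvcWkk0teMhY/SGV9iKWYqpSuwomGgTltcyeX2K+5DVqXAMC8u3ij5zmj2WKx1nClzbC5oM3QvbJyZz9fHVhNXpQtZs+sqMV53jQzlixCO3eKOIymcpqCh3GCu2l7vUmsNWqq0Y25uF7GC29pIyNRuzVXw1Jwz5iPzee6dLPGtHnRrn/WLW/cYoLD"/>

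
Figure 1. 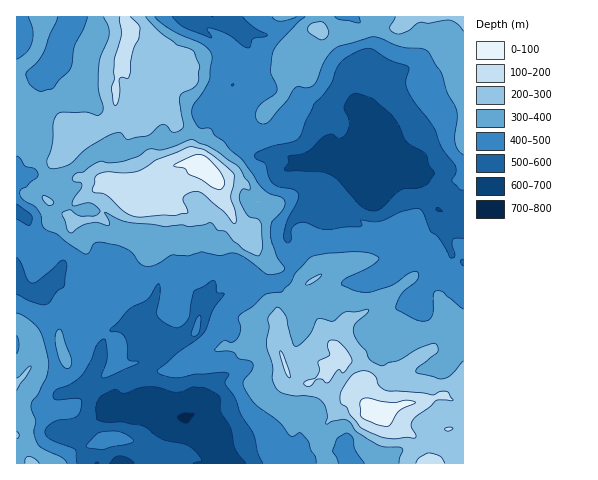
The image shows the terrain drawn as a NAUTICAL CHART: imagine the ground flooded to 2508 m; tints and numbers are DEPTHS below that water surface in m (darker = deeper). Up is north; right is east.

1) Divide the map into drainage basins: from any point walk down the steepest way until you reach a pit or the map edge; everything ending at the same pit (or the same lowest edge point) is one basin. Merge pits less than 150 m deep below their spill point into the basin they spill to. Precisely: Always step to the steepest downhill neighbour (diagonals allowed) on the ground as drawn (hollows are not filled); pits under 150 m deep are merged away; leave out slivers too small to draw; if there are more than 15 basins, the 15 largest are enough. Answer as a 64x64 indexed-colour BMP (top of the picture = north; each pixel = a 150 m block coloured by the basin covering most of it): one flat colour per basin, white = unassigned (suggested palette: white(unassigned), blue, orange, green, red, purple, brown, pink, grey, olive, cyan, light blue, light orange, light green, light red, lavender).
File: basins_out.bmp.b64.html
<image width="64" height="64" href="data:image/bmp;base64,Qk12CAAAAAAAAHYAAAAoAAAAQAAAAEAAAAABAAQAAAAAAAAIAAATCwAAEwsAABAAAAAAAAAA////ALR3HwAOf/8ALKAsACgn1gC9Z5QAS1aMAMJ34wB/f38AIr28AM++FwDox64AeLv/AIrfmACWmP8A1bDFABERERERERERERERERERERERERERERERERERERERERERERERERERERERERERERERERERERERERERERERERERERERERERERERERERERERERERERERERERERERERERERERERERERERERERERERERERERERERERERERERERERERERERERERERERERERERERERERERERERERERERERERERERERERERERERERERERERERERERERERERERERERERERERERERERERERERERERERERERERERERERERERERERERERERERERERERERERERERERERERERERERERERERERERERERERERERERERERERERERERERERERERERERERERERERERERERERERERERERERERERERERERERERERERERERERERERERERERERERERERERERERERERERERERERERERERERERERERERERERERERERERERERERERERERERERERERERERERERERERERERERERERERERERERERERERERERERERERERERERERERERERERERERERERERERERERERERERERERERERERERERERERERERERERERERERERERERERERERERERERERERERERERERERERERERERERERERERERERERERERERERERERERERERERERERERERERERERERERERERERERERERERERERERERERERERERERERERERERERIhERERERERERERERERERERERERERERERERERERERERIiEREREREREREREREREREREREREREREREREREREREREiIhERERERERERERERERERERERERERERERERERERERESIiEREREREREREhERERERERERERERERERERERERERERIiIiEREREREREiERERERERERERERERERERERERERESIiIiIiERERERESIRERERERERERERERERERERERERERIiIiIiIhERERESIhERERERERERERERERERERERERERIiIiIiIiIhERESIiERERERERERERERERERERERERERESIiIiIiIiIRESIiIRERERERERERERERERERERERERERIiIiIiIiIiEiIiIhERERERERERERERERERERERERERIiIiIiIiIiIiIiIiERERERERERERERERERERERERIiIiIiIiIiIiIiIiIiIRERERERERERERERERERERERIiIiIiIiIiIiIiIiIiIhERERERERERERERERERERERIiIiIiIiIiIiIiIiIiIiEREREREREREREREREREREREiIiIiIiIiIiIiIiIiIiIRERERERERERERERERERERESIiIiIiIiIiIiIiIiIiIhERERERERERERERERERERERIiIiIiIiIiIiIiIiIiIiEREREREREREREREREREREREiIiIiIiIiIiIiIiIiIiIRERERERERERERERERERERESIiIiIiIiIiIiIiIiIiIhEREREREREREREREREREREREiIiIiIiIiIiIiIiIiIiERERERERERERERERERERERESIiIiIiIiIiIiIiIiIiIRERERERERERERERERERERESIiIiIiIiIiIiIiIiIiIhERERERERERERERERERERESIiIiIiIiIiIiIiIiIiIiERERERERERERERERERESIiIiIiIiIiIiIiIiIiIiIiIRERERERERERERERERESIiIiIiIiIiIiIiIiIiIiIiIhERERERERERERERERESIiIiIiIiIiIiIiIiIiIiIiIiEREREREREREREREREzMiIiIiIiIiIiIiIiIiIiIiIiIRERERERERERERERETMzIiIiIiIiIiIiIiIiIiIiIiIhERERERERERERERERMzMiIiIiIiIiIiIiIiIiIiIiIiERERERERERERERERMzMzIiIiIiIiIiIiIiIiIiIiIiIREREREREREREREREzMzMzMyIiIiIiIiIiIiIiIiIiIhEREREREREREREREzMzMzMzMiIiIiIiIiIiIiIiIiIiERERERERERERERETMzMzMzMyIiIiIiIiIiIiIiIiIiIRERERERERERERETMzMzMzMzMiIiIiIiIiIiIiIiIiIhERERERERERERERMzMzMzMzMzIiIiIiIiIiIiIiIiIiERERERERERERERETMzMzMzMzMyIiIiIiIiIiIiIiIiERERERERERERERERMzMzMzMzMzIiIiIiIiIiIiIiIiIRERERERERERERERERMzMzMzMzMiIiIiIiIiIiIiIiIREREREREREREREREREzMzMzMzMyIiIiIiIiIiIiIiIhERERERERERERERERETMzMzMzMzMiIiIiIiIiIiIiIiERERERERERERERERETMzMzMzMzMyISIiIiIiIiIiIiIRERERERERERERERMzMzMzMzMzMzEREiIiIiIiIiIiIhERERERERERERERMzMzMzMzMzMzMRESIiIiIiIiIiIiIRERERERERERERMzMzMzMzMzMzMzERIiIiIiIiIiIiIiERERERERERETMzMzMzMzMzMzMzMxESIhESIiIiIiIiIRERERERERETMzMzMzMzMzMzMzMzERERERERESIiIiIhERERERERERMzMzMzMzMzMzMzMzEREREREREREiIiIi"/>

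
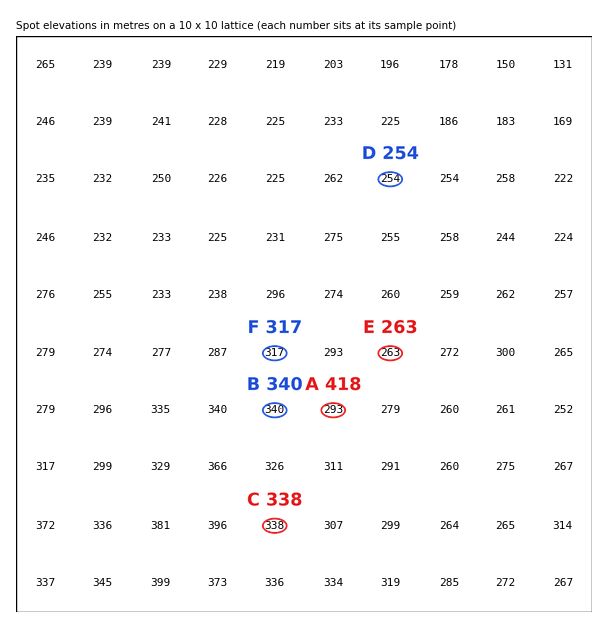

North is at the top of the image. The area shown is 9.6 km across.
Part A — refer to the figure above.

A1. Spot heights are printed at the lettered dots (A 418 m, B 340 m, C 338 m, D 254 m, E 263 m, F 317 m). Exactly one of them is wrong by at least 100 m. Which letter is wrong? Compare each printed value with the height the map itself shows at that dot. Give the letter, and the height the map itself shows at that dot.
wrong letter A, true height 293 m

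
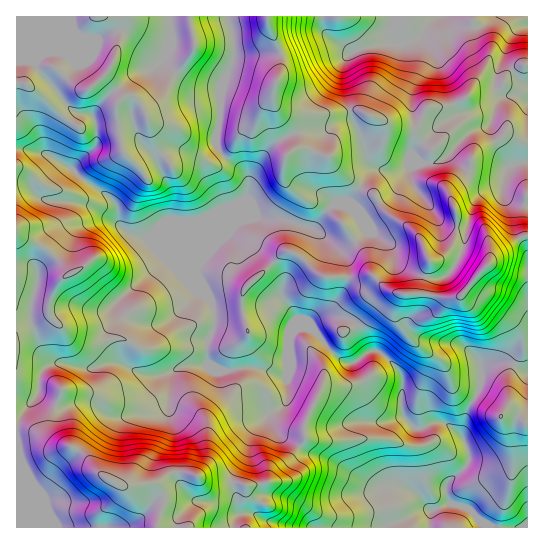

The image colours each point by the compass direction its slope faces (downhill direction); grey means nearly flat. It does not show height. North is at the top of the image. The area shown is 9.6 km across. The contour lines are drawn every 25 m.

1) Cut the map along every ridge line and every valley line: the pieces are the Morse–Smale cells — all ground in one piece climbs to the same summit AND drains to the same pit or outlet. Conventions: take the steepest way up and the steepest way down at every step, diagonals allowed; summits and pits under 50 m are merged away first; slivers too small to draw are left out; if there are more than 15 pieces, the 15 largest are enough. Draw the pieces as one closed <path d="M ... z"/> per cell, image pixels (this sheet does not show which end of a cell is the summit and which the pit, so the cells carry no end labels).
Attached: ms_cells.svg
<path d="M333 316l-10 1-10 6-2 2 0 4-10-2-10 7 0 33-4 9-29-8-39 3-12-6-20 0-28 11-14-1-27-12-8 0-15 5-13 0-21-5-12 2-8 8-4 22-15 18-6 2 0 112 473 1-19-19-19-5-4-9-2-6 3-7 11-8 10-13 0-8-5-14-11-11-10-5-10 0-10 5-10-1-10-14 0-35-4-8-17-17-13-3-14-27-6-4z"/><path d="M227 16l-211 1 0 132 29 4 10 6 16 9 12 12 22 13 12 14 3 18 6 6 21 8 56 57 2-1-9-21 1-8 40-44 11-28-1-19-16-12-15-18 0-10 4-13 1-35 14-32-2-22z"/><path d="M361 188l-4 2-6 12-7 4 6 2 9 9 6 12 0 4-20 14-12-3-22-16-29-9-31-2-17 8-7 10-19 18-12 17 5 19 4 8 6 4 4 10 0 15-8 20 1 17 11 8 39-3 29 8 4-9-2-29 6-9 6-2 9 1 3-5 10-6 10-1 16 3 8 6 12 25 13 3 17 17 4 8 0 35 8 12 4 3 8 0 10-5 10 0 10 5 9 9 3-20 14-26 4-23 11-5 15 0 19 8 0-134-5-1-26 16-6 6-2 5-28 33-22 1-18-4 2-14 6-16-8-22-12-14-20-12-8-8-7-12z"/><path d="M527 16l-204 0 0 9 2 8 26 20-7 8-1 14 8 40 8 15 12 33 12 8 14 1 22-9 18 0 14-11 1 5 9 8 12 7 12 3 16 0 8-7-6 17 1 9 10 9 13 2z"/><path d="M25 183l-9 0 1 232 5-2 13-14 4-6 2-20 10-9 10-1 21 5 13 0 15-5 8 0 32 13 15-1 22-10 24 1-4-8 0-12 8-20 0-15-8-14-6-2-54-56-21-8-31-24-13-4-31-2-9-2-12-14z"/><path d="M266 16l-38 1 5 16 2 22-14 32-1 35-4 13 0 10 15 18 16 12 1 4 0 15-10 29 13-6 31 2 21 8 12 1 10-15 9-9 11 1 5-2 9-16-24-20-6-11-26-8-11 2 3-3 0-12-4-8-11-10-7-15 0-13 7-15 1-19z"/><path d="M450 153l-13 10-18 0-22 9-22-3-8 8-7 10 14 8 7 12 8 8 20 12 10 10 10 24-9 32 19 4 22-1 28-33 2-5 6-6 21-13 10-4 0-29-17-5-8-10 4-20-6 4-16 0-12-3-12-7z"/><path d="M322 16l-55 1 2 12 12 26-1 19-7 15 0 13 7 15 11 10 4 8-2 14 10-1 26 8 6 11 24 21 12-16 8-3-5-2-6-8-7-22-10-22-8-40 1-14 7-8-26-20z"/><path d="M509 363l-15 0-11 6-4 22-12 22-4 14 0 11 6 15 0 8-2 5-19 16-3 7 6 15 19 5 15 16 5 3 38-1 0-154z"/><path d="M26 149l-10 1 1 33 8 0 5 2 9 12 7 3 36 3 13 4 25 18-3-18-6-8-28-19-12-12-16-9-10-6z"/><path d="M338 204l-4 0-9 9-8 13-5 3 21 15 12 3 18-12 2-6-6-12-9-9z"/>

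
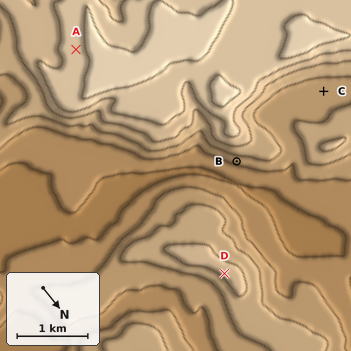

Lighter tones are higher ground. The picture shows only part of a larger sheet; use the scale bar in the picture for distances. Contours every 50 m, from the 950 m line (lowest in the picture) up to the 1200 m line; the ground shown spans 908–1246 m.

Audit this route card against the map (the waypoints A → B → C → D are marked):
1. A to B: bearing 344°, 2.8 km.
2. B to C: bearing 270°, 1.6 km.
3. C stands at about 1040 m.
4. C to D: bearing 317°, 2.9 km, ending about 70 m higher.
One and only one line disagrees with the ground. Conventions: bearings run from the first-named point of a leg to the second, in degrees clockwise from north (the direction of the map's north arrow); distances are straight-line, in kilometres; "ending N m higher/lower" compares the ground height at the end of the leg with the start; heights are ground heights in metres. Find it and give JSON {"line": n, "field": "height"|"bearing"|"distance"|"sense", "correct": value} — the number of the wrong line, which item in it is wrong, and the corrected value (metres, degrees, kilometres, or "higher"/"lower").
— {"line": 4, "field": "bearing", "correct": 67}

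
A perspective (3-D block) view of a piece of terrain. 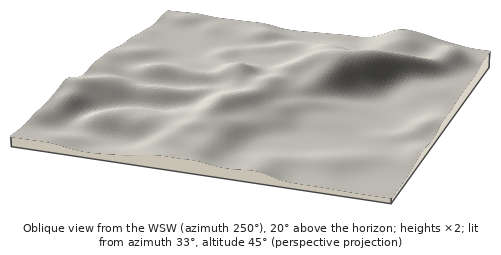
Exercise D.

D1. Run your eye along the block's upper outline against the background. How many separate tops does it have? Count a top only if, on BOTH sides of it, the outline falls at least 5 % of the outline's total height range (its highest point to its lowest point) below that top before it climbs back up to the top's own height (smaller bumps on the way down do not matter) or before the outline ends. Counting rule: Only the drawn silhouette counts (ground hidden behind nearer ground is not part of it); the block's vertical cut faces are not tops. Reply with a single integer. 2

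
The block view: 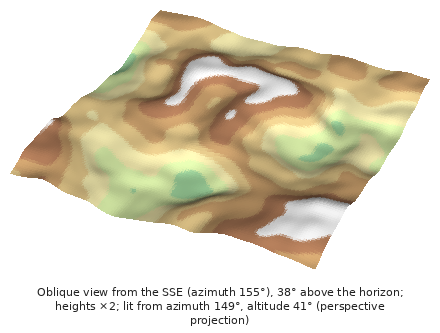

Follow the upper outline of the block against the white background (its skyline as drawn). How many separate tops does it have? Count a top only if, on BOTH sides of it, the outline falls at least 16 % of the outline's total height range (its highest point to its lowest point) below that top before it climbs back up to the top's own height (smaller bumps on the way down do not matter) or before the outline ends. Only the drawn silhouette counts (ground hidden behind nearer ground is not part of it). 1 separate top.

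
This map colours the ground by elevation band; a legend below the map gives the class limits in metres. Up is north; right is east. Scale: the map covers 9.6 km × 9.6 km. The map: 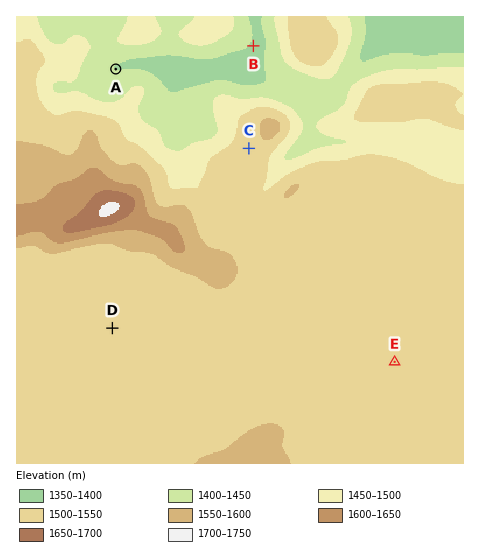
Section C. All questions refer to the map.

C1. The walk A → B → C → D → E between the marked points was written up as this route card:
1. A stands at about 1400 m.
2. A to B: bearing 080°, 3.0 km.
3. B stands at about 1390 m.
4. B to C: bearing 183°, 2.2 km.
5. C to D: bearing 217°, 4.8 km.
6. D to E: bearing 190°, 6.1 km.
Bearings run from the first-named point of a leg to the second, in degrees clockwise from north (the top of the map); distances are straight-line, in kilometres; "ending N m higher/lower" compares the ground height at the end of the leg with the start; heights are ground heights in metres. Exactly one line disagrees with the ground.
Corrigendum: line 6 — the bearing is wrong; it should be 097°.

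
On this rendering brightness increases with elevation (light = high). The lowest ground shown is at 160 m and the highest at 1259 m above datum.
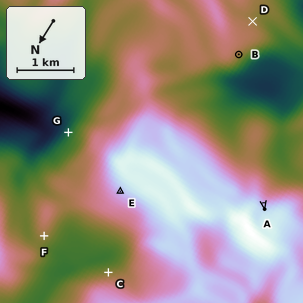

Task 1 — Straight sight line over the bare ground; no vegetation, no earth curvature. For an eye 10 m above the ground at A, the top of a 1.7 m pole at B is in view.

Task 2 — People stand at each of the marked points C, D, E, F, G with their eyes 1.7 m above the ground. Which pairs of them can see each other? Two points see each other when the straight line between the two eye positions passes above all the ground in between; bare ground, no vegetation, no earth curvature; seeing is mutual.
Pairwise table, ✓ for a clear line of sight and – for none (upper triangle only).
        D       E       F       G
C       –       ✓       ✓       –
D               –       –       –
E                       ✓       –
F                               –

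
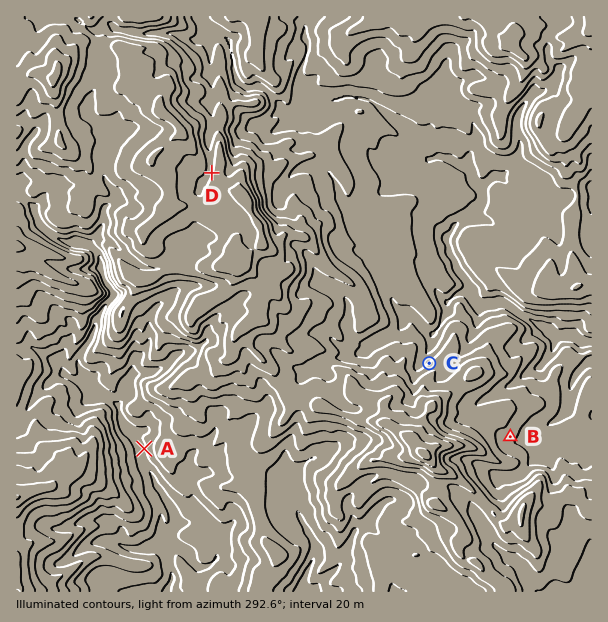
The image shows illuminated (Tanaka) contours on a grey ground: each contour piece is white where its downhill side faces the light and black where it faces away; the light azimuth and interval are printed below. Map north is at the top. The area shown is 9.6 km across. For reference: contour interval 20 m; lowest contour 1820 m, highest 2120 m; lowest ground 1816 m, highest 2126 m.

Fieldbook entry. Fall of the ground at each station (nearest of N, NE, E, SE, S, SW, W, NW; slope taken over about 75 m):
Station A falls W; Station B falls SE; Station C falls NW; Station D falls W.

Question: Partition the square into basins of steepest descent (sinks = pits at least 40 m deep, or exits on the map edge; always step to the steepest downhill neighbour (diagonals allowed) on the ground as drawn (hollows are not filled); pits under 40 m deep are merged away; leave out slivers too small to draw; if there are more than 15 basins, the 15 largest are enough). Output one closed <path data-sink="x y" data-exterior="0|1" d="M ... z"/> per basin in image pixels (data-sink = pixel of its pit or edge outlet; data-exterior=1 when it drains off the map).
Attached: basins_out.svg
<path data-sink="557 336" data-exterior="0" d="M483 16l-357 0-6 13 0 18 13 27 0 10 7 7 12 0 6 5 2 15 20 17 10 16 9 23 5 5 12 4 9 12 17 6 18 34 2 15-14 11-1 7-5 6 10 5 10 12 2 10-5 6 0 17-16 9-1 6 10 16 22 23 15 27 4 2 16 2 47 18 27 2 27 16 29 33-1 26-4 7 16 8 10 10 4 12-7 9 3 11 4 4 12 4 30 30 85 0 1-571-3 9-11 6-17 1-12-11-13 0-6 6-12 0-9 8-9-4z"/><path data-sink="167 591" data-exterior="1" d="M125 16l-109 1 0 574 242 1 7-16 11-13 1-11-13-15-10-43-2-6 1-27 5-11 26-30 6-12 0-9-16-28-22-23-10-16 1-6 16-9 0-17 5-6-2-10-10-12-10-5 5-6 1-7 14-11-2-15-7-10-7-20-10-6-11-4-9-12-12-4-5-5-1-8-18-31-20-17-2-15-6-5-12 0-7-7 0-10-13-27 0-18z"/><path data-sink="303 591" data-exterior="1" d="M291 398l-1 10-6 12-26 30-5 11-1 27 2 6 10 43 13 15-1 11-11 13-6 15 121 1-1-44 17-10 33-8 12-6 5-8 0-6-11-5-16-18-11-7 1-18 7-8 5-2-11-14-23-14-31-4-47-18z"/>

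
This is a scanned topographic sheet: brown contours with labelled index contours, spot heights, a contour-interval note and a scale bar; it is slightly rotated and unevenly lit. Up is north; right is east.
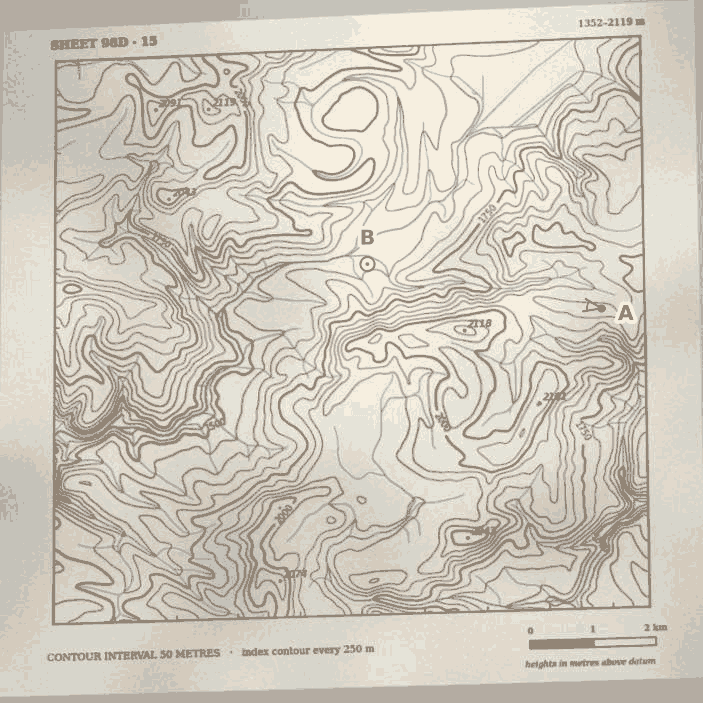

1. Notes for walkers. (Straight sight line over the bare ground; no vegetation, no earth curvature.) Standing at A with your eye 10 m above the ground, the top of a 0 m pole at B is out of sight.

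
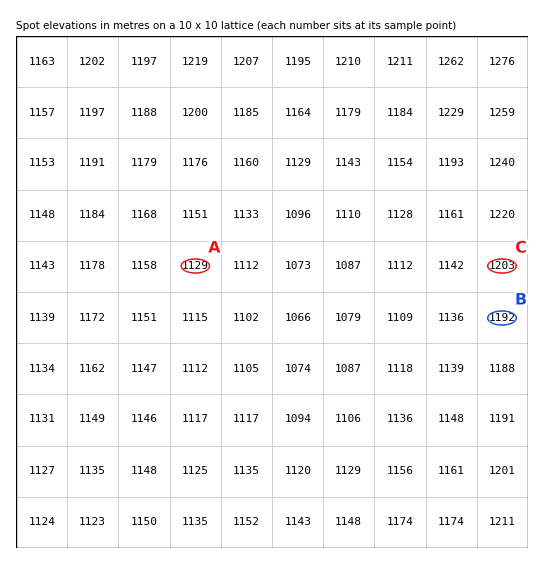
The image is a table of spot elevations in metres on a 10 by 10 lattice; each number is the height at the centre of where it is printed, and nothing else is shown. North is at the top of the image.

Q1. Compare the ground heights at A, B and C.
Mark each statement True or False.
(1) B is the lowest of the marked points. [False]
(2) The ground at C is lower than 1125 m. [False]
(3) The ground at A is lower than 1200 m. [True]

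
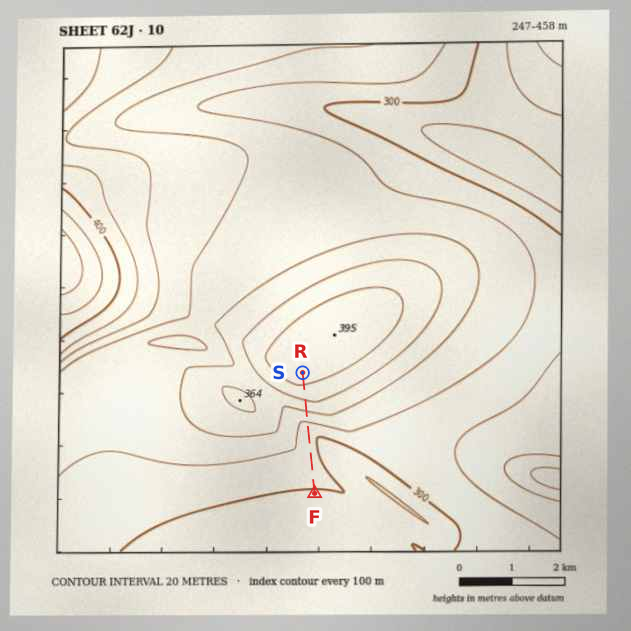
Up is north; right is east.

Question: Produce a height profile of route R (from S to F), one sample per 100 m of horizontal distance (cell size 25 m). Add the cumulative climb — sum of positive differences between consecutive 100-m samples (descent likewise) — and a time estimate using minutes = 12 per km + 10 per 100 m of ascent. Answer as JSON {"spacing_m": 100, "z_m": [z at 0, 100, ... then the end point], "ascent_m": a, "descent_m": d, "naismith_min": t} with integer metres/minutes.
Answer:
{"spacing_m": 100, "z_m": [387, 385, 381, 377, 370, 362, 352, 343, 333, 323, 315, 309, 308, 307, 307, 307, 307, 308, 307, 305, 303, 301, 300, 299], "ascent_m": 1, "descent_m": 89, "naismith_min": 28}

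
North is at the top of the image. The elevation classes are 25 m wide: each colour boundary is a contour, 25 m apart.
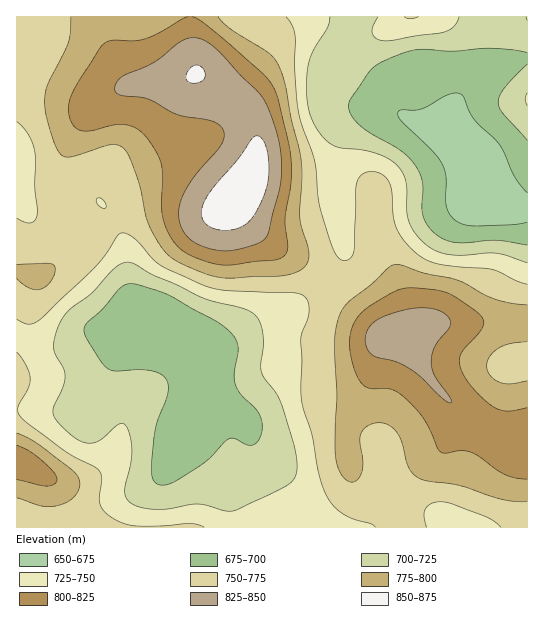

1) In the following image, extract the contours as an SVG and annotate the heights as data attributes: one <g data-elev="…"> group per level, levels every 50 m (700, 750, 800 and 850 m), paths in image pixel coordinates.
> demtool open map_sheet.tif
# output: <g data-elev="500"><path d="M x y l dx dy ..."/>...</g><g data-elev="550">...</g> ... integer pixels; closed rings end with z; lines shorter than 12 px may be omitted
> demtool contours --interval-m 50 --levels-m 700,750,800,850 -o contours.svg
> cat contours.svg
<g data-elev="700"><path d="M159 485l-4-2-3-5 0-16 4-36 12-33-1-12-6-7-10-3-13-1-21 1-8-2-10-10-12-20-3-8 1-5 3-4 15-13 16-20 10-5 10 1 30 10 48 27 14 11 5 6 2 8-4 27 2 12 6 9 15 15 5 12-1 13-6 9-6 1-15-7-5 1-19 19-10 8-27 17-7 2z"/><path d="M527 245l-30-5-40 3-11-3-9-5-9-9-5-9-1-10 1-24-3-9-4-8-15-15-29-17-13-9-8-10-3-9 3-8 22-30 11-7 23-9 14-3 32 2 37-3 23 2 14 3"/><path d="M527 64l-23 25-4 6-2 7 4 11 25 27"/></g><g data-elev="750"><path d="M204 527l-14-4-31 3-26 0-15-5-12-8-5-6-1-5 2-24-3-8-36-20-37-28-7-8-1-8 10-17 2-11-4-13-9-13"/><path d="M426 527l-2-12 1-6 6-5 10-2 10 2 34 12 9 5 7 6"/><path d="M17 319l12 5 5-1 7-4 54-52 11-13 11-17 5-4 7 2 6 4 18 20 8 6 46 22 19 3 67 3 10 2 5 6 1 9-1 8-7 20 1 21-1 38 2 12 9 26 9 47 7 16 10 12 12 8 20 5 5 4"/><path d="M527 284l-10-3-24-11-52-6-12-3-10-6-14-13-9-15-3-12-1-25-3-9-7-7-8-2-7 0-4 2-4 4-2 5-2 63-2 8-3 5-4 1-4 0-4-3-7-13-10-34-3-13-3-36-16-46-4-44 0-36-3-10-6-8"/><path d="M102 208l-5-5-1-4 2-1 4 1 4 6 0 3z"/><path d="M17 122l10 11 7 16 2 12-1 26 2 24-1 8-5 4-6-1-8-4"/><path d="M404 17l6 2 8-2"/></g><g data-elev="800"><path d="M17 480l30 6 7-2 3-5-4-8-12-12-12-8-12-6"/><path d="M527 408l-18 3-12-2-15-11-15-17-7-14 0-10 4-8 17-19 3-9-8-10-26-17-9-3-14-2-16-1-10 1-11 5-23 14-8 7-5 8-4 15 0 16 6 19 7 12 8 4 20 0 12 7 20 22 8 13 7 18 3 3 5 1 16-2 8 1 8 4 27 18 10 4 12 1"/><path d="M188 17l-42 22-12 2-21-1-10 4-22 34-9 16-4 13 2 12 5 8 7 4 8 0 23-6 10-1 12 4 11 9 11 17 5 12 1 12-1 29 3 18 8 16 12 11 20 9 18 4 56-6 6-4 3-6-3-31 6-32 1-17-3-24-12-50-7-13-9-10-51-44-11-8-7-3"/></g><g data-elev="850"><path d="M219 230l14 0 13-6 8-9 9-17 5-17 1-19-3-16-7-10-4 0-4 3-13 20-27 31-8 13-2 10 2 8 7 6z"/><path d="M189 82l8 1 6-3 2-6-3-7-7-2-5 4-4 8z"/></g>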